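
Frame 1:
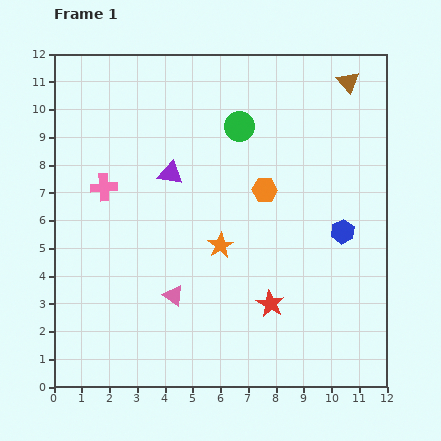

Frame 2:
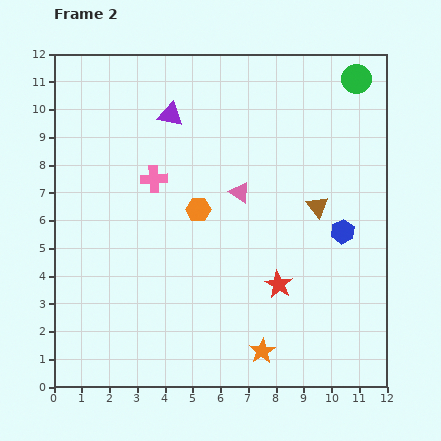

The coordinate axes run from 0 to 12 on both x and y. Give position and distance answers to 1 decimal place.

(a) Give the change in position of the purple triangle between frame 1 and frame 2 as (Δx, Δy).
(0.0, 2.1)

The purple triangle was at (4.2, 7.7) in frame 1 and (4.2, 9.8) in frame 2.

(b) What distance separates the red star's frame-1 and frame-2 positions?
0.8

The red star moved from (7.8, 3.0) to (8.1, 3.7), a distance of √(0.3² + 0.7²) ≈ 0.8.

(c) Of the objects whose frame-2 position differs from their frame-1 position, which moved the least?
the red star

(moved 0.8)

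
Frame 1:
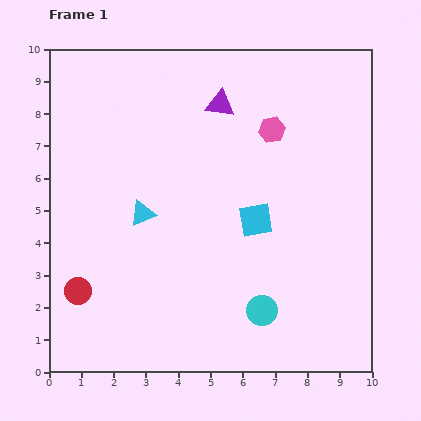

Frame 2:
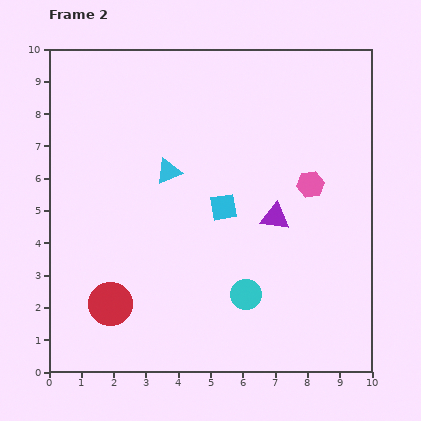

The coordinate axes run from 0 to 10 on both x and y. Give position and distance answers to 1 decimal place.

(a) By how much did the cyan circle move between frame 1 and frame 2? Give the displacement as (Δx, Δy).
(-0.5, 0.5)

The cyan circle was at (6.6, 1.9) in frame 1 and (6.1, 2.4) in frame 2.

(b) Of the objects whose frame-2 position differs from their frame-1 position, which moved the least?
the cyan circle

(moved 0.7)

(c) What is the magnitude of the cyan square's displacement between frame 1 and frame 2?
1.1

The cyan square moved from (6.4, 4.7) to (5.4, 5.1), a distance of √(1.0² + 0.4²) ≈ 1.1.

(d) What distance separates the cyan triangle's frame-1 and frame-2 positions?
1.5

The cyan triangle moved from (2.9, 4.9) to (3.7, 6.2), a distance of √(0.8² + 1.3²) ≈ 1.5.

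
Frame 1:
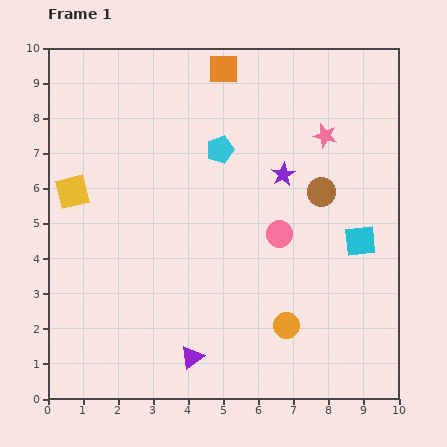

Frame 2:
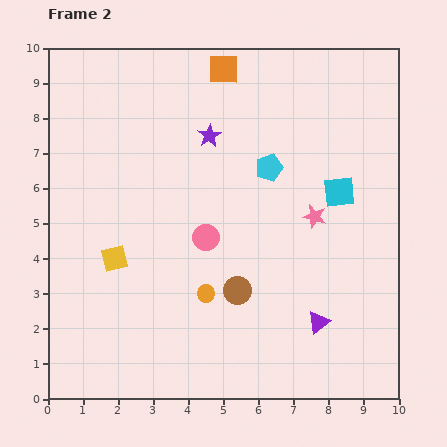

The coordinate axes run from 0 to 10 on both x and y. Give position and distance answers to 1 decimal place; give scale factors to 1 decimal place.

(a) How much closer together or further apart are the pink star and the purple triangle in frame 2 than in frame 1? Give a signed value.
-4.4

Distance in frame 1: 7.4. Distance in frame 2: 3.0.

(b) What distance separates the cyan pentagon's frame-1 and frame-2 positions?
1.5

The cyan pentagon moved from (4.9, 7.1) to (6.3, 6.6), a distance of √(1.4² + 0.5²) ≈ 1.5.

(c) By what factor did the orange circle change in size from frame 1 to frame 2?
0.7×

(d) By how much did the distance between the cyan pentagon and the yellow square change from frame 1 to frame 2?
+0.7

Distance in frame 1: 4.4. Distance in frame 2: 5.1.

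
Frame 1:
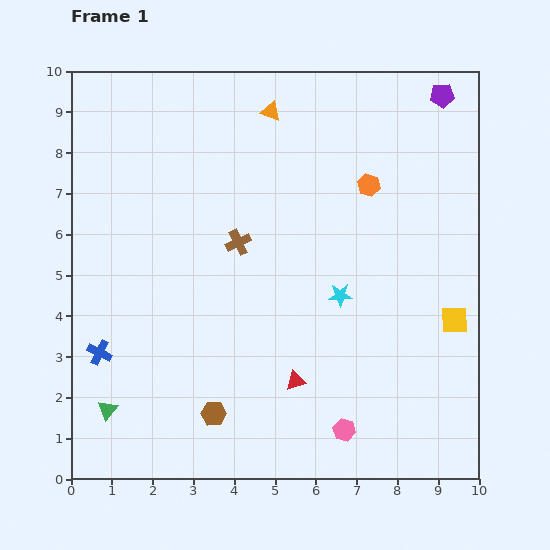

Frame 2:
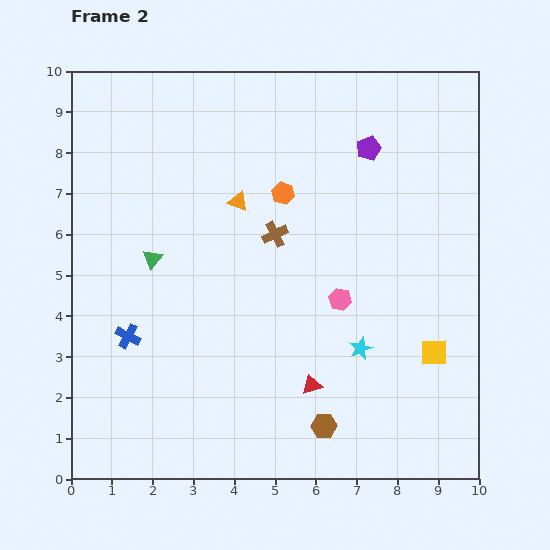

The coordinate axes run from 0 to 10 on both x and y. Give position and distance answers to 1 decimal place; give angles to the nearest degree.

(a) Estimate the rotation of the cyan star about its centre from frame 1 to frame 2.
20° counter-clockwise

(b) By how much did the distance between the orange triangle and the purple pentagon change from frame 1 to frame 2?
-0.7

Distance in frame 1: 4.2. Distance in frame 2: 3.5.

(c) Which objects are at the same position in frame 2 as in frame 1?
none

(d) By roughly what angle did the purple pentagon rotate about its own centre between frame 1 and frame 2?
17° counter-clockwise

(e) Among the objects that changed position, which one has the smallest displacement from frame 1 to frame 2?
the red triangle

(moved 0.4)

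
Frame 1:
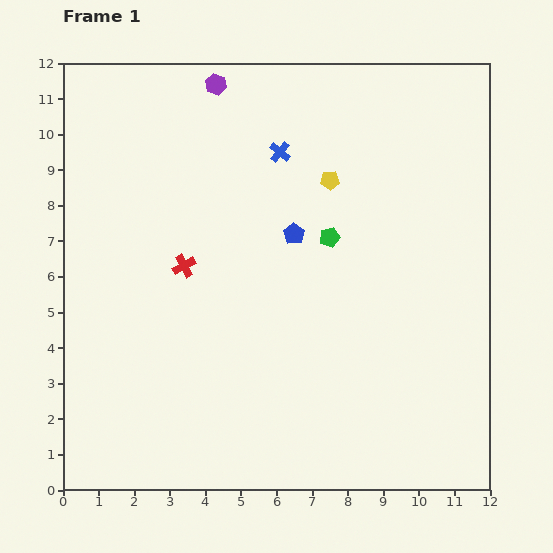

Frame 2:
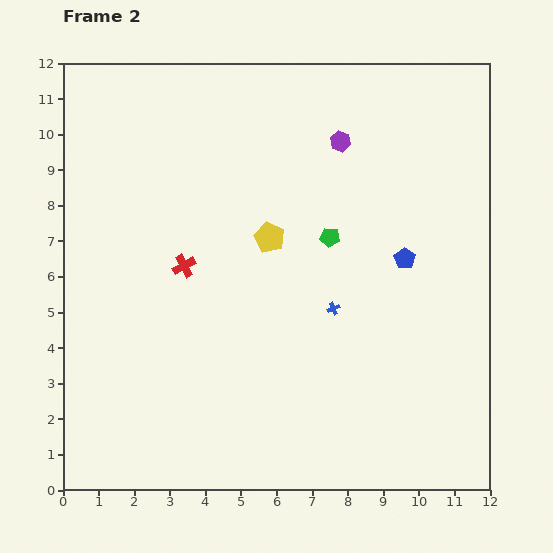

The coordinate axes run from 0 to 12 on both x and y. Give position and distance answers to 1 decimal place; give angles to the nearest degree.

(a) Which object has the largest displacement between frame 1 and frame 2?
the blue cross

(moved 4.6; next 3.8)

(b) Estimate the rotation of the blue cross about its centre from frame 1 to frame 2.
27° clockwise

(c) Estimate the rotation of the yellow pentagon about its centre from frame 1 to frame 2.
28° clockwise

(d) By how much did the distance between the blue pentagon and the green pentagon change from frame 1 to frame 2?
+1.2

Distance in frame 1: 1.0. Distance in frame 2: 2.2.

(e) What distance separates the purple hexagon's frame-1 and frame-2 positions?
3.8

The purple hexagon moved from (4.3, 11.4) to (7.8, 9.8), a distance of √(3.5² + 1.6²) ≈ 3.8.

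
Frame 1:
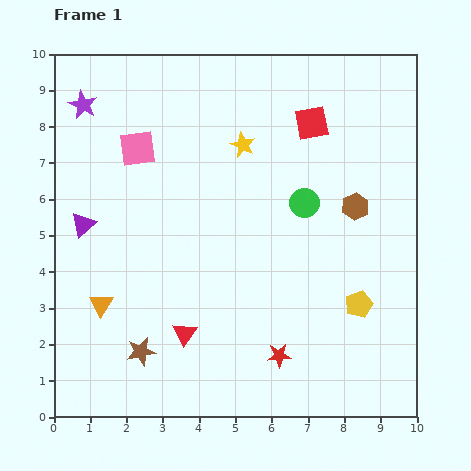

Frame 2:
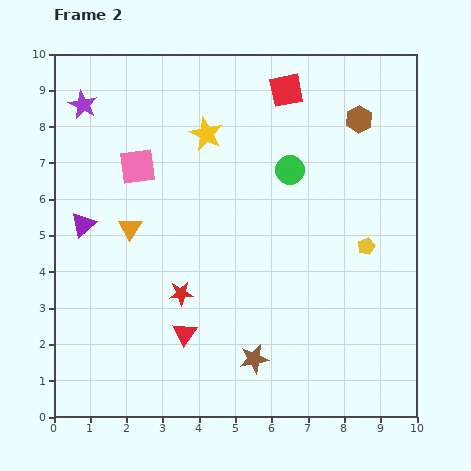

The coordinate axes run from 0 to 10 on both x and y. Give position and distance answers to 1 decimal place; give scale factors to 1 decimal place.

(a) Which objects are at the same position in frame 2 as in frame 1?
the red triangle, the purple star, the purple triangle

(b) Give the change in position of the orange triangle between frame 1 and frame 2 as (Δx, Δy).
(0.8, 2.1)

The orange triangle was at (1.3, 3.1) in frame 1 and (2.1, 5.2) in frame 2.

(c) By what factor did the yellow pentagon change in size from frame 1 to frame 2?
0.6×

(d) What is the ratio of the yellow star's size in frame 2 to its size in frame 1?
1.3×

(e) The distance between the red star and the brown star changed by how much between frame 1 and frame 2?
-1.1

Distance in frame 1: 3.8. Distance in frame 2: 2.7.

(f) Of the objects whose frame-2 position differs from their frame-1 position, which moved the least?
the pink square

(moved 0.5)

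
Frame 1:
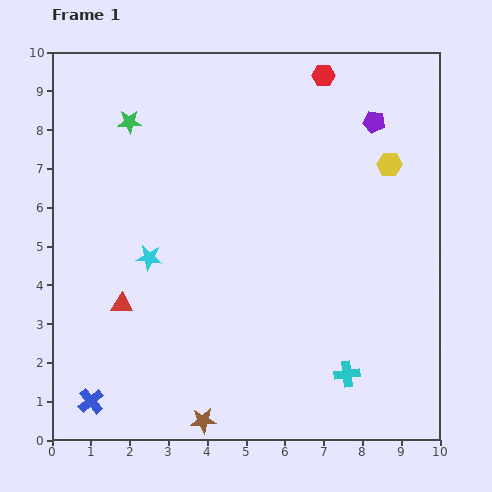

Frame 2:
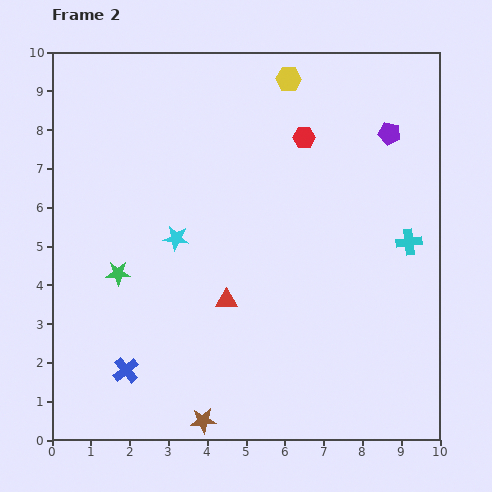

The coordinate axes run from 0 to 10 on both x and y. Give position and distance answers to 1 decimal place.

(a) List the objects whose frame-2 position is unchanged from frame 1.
the brown star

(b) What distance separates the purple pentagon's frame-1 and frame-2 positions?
0.5

The purple pentagon moved from (8.3, 8.2) to (8.7, 7.9), a distance of √(0.4² + 0.3²) ≈ 0.5.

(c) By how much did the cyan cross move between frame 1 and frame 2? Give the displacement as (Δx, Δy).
(1.6, 3.4)

The cyan cross was at (7.6, 1.7) in frame 1 and (9.2, 5.1) in frame 2.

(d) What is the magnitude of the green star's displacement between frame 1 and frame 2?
3.9

The green star moved from (2.0, 8.2) to (1.7, 4.3), a distance of √(0.3² + 3.9²) ≈ 3.9.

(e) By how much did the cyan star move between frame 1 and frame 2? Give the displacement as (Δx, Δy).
(0.7, 0.5)

The cyan star was at (2.5, 4.7) in frame 1 and (3.2, 5.2) in frame 2.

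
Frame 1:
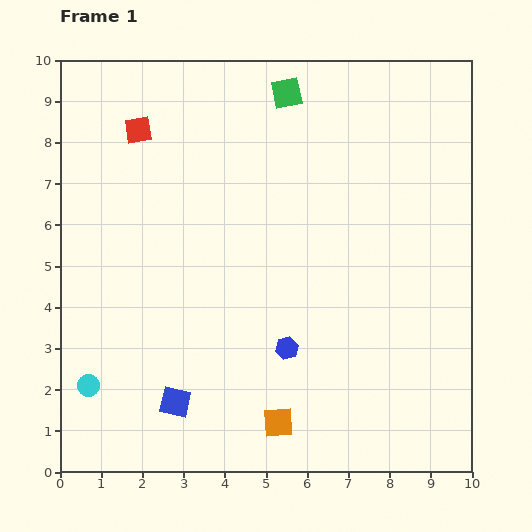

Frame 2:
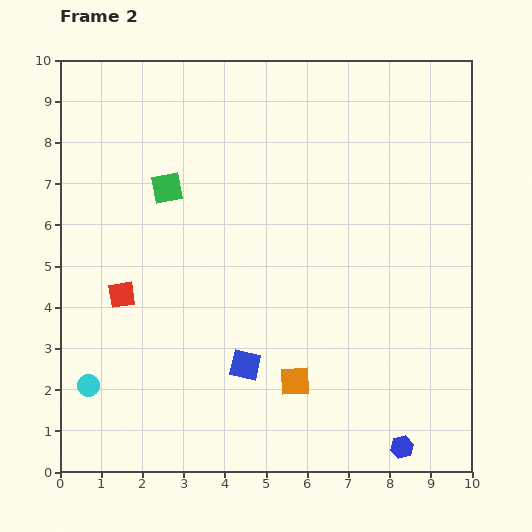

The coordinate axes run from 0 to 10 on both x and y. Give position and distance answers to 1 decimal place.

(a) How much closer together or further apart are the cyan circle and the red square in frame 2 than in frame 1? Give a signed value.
-4.0

Distance in frame 1: 6.3. Distance in frame 2: 2.3.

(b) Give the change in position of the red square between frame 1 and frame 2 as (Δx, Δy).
(-0.4, -4.0)

The red square was at (1.9, 8.3) in frame 1 and (1.5, 4.3) in frame 2.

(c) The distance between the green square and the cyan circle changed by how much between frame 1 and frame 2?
-3.4

Distance in frame 1: 8.6. Distance in frame 2: 5.2.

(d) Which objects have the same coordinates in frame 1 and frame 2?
the cyan circle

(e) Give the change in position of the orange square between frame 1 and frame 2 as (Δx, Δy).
(0.4, 1.0)

The orange square was at (5.3, 1.2) in frame 1 and (5.7, 2.2) in frame 2.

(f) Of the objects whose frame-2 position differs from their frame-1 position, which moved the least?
the orange square

(moved 1.1)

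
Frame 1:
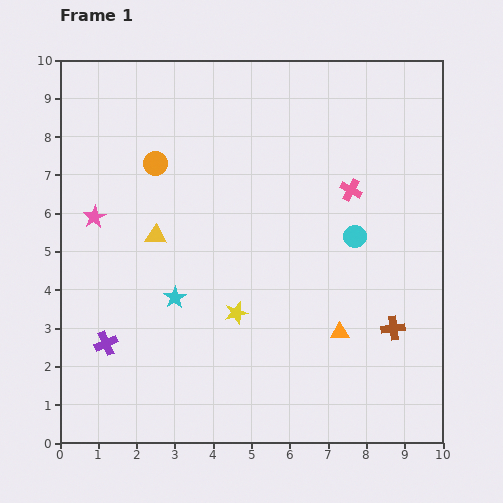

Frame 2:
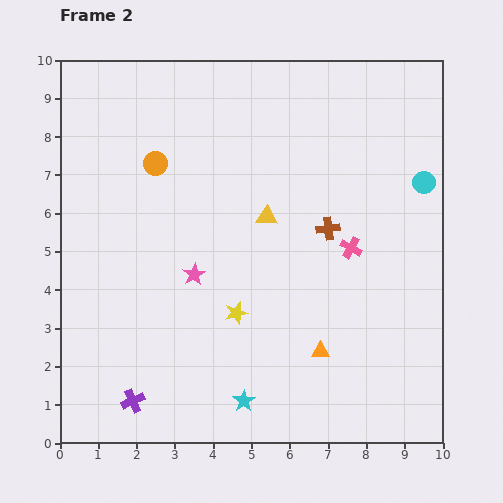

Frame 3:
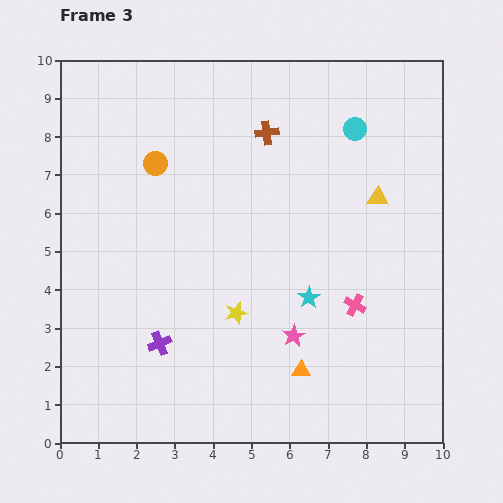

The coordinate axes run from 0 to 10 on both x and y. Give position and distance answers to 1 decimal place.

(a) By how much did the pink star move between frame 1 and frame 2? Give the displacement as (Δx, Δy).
(2.6, -1.5)

The pink star was at (0.9, 5.9) in frame 1 and (3.5, 4.4) in frame 2.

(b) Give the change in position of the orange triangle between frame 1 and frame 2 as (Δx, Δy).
(-0.5, -0.5)

The orange triangle was at (7.3, 2.9) in frame 1 and (6.8, 2.4) in frame 2.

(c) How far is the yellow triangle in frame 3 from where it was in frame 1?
5.9

The yellow triangle moved from (2.5, 5.4) to (8.3, 6.4), a distance of √(5.8² + 1.0²) ≈ 5.9.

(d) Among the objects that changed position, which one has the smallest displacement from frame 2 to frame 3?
the orange triangle

(moved 0.7)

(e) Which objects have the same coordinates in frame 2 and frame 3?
the yellow star, the orange circle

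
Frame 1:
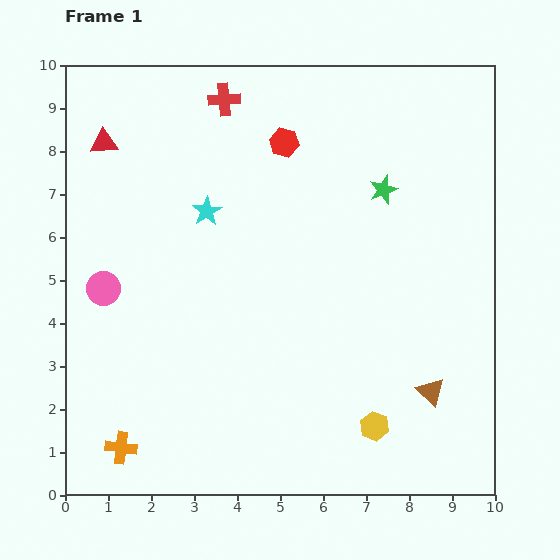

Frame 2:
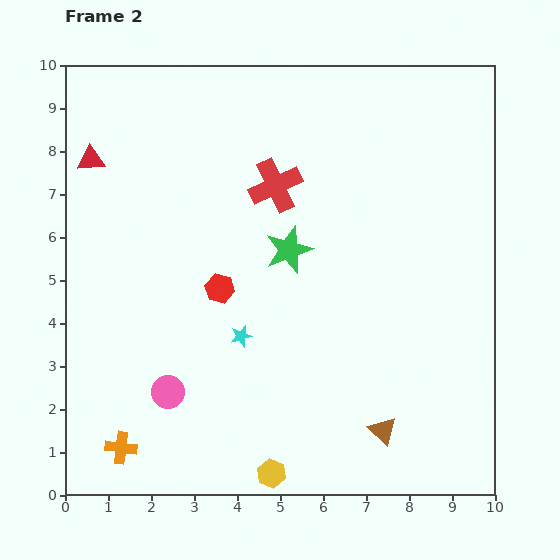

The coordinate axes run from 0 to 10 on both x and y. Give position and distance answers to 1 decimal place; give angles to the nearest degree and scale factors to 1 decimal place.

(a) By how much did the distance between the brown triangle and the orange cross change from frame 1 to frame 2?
-1.2

Distance in frame 1: 7.3. Distance in frame 2: 6.1.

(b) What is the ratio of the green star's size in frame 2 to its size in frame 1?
1.7×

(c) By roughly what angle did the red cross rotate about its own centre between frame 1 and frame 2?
21° counter-clockwise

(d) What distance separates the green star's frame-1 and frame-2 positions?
2.6

The green star moved from (7.4, 7.1) to (5.2, 5.7), a distance of √(2.2² + 1.4²) ≈ 2.6.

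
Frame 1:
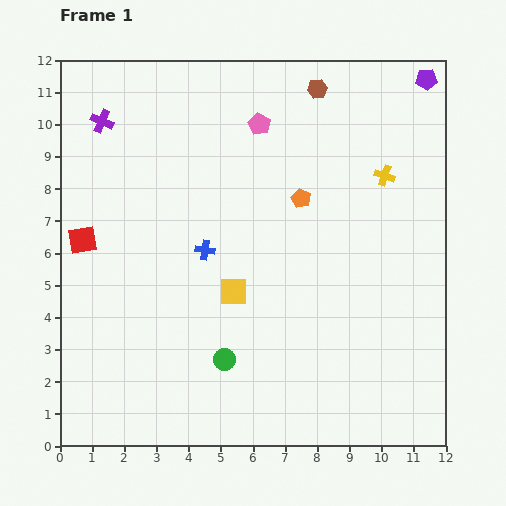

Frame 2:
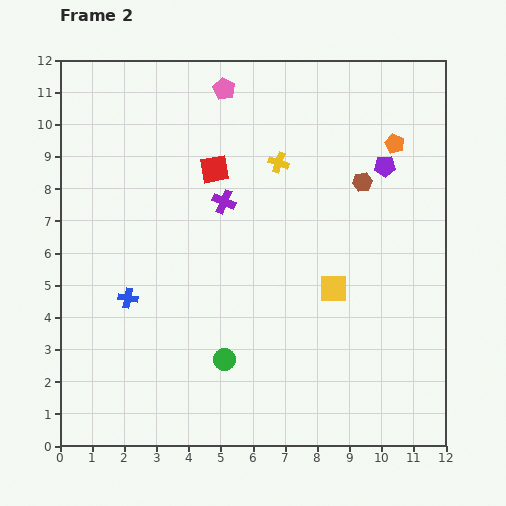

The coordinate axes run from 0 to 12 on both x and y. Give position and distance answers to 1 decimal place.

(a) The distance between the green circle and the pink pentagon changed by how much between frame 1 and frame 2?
+1.0

Distance in frame 1: 7.4. Distance in frame 2: 8.4.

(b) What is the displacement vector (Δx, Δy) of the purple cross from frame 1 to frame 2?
(3.8, -2.5)

The purple cross was at (1.3, 10.1) in frame 1 and (5.1, 7.6) in frame 2.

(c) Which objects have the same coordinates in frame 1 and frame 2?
the green circle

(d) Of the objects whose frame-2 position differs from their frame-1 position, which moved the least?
the pink pentagon

(moved 1.6)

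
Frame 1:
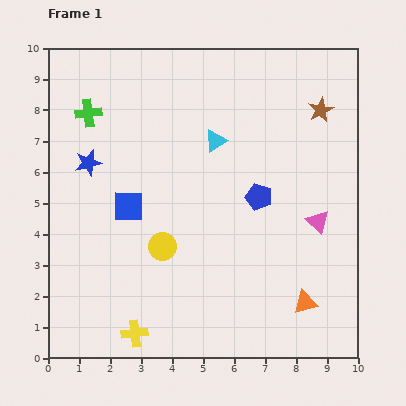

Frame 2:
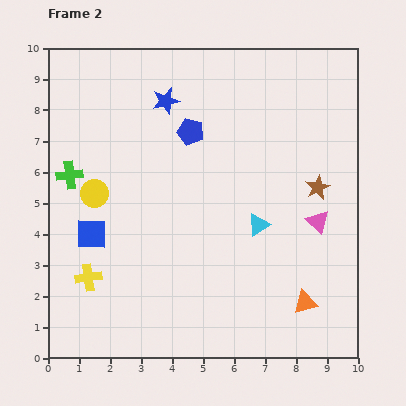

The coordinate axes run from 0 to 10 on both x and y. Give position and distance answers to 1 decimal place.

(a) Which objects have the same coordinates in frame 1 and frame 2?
the pink triangle, the orange triangle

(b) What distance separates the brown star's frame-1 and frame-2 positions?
2.5

The brown star moved from (8.8, 8.0) to (8.7, 5.5), a distance of √(0.1² + 2.5²) ≈ 2.5.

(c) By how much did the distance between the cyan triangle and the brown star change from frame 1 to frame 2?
-1.3

Distance in frame 1: 3.5. Distance in frame 2: 2.2.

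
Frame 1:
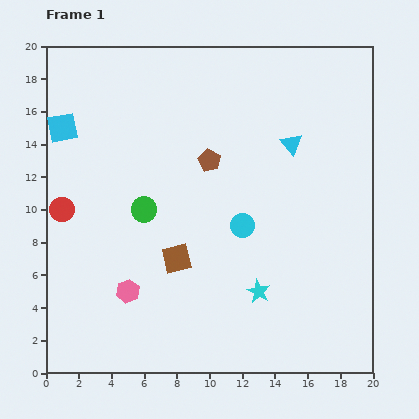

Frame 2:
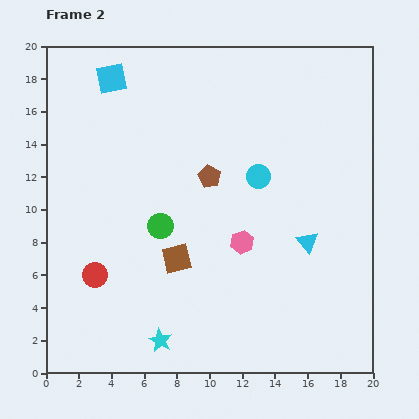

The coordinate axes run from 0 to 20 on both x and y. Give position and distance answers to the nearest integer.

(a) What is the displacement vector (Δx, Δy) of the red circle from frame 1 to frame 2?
(2, -4)

The red circle was at (1, 10) in frame 1 and (3, 6) in frame 2.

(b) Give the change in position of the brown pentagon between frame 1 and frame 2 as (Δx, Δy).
(0, -1)

The brown pentagon was at (10, 13) in frame 1 and (10, 12) in frame 2.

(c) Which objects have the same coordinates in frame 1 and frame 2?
the brown square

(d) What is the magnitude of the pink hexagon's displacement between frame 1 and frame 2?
8

The pink hexagon moved from (5, 5) to (12, 8), a distance of √(7² + 3²) ≈ 8.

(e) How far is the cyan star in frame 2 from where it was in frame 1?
7

The cyan star moved from (13, 5) to (7, 2), a distance of √(6² + 3²) ≈ 7.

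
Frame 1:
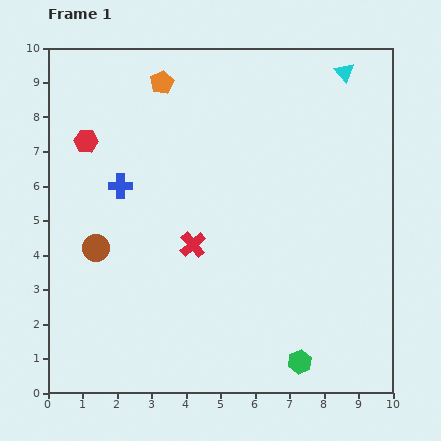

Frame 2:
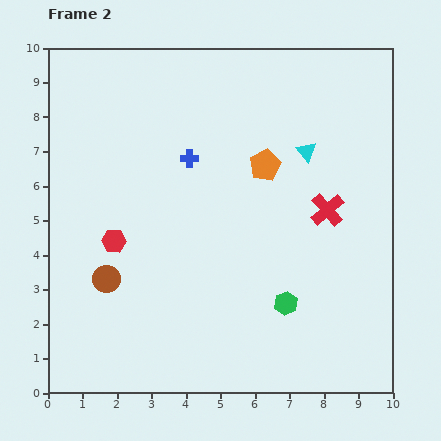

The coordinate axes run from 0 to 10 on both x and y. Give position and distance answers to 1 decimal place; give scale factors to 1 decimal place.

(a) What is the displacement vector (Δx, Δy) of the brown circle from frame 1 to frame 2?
(0.3, -0.9)

The brown circle was at (1.4, 4.2) in frame 1 and (1.7, 3.3) in frame 2.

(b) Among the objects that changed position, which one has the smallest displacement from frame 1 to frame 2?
the brown circle

(moved 0.9)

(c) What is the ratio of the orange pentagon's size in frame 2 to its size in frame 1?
1.3×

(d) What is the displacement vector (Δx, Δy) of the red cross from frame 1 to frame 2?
(3.9, 1.0)

The red cross was at (4.2, 4.3) in frame 1 and (8.1, 5.3) in frame 2.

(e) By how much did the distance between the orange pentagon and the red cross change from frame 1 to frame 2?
-2.6

Distance in frame 1: 4.8. Distance in frame 2: 2.2.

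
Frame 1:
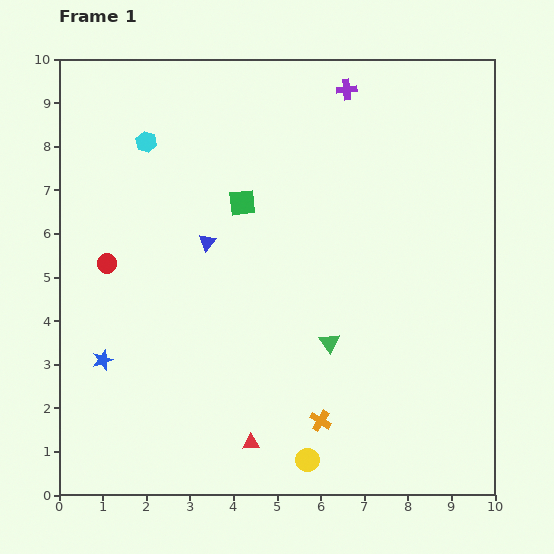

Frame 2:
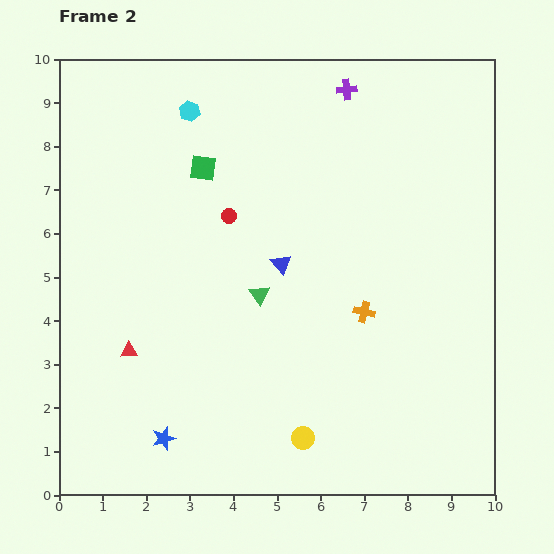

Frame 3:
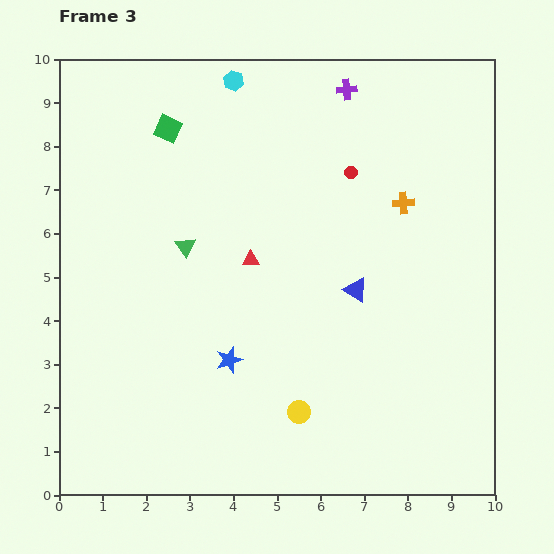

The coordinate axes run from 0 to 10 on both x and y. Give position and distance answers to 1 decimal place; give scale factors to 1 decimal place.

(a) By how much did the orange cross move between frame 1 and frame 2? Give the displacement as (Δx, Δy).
(1.0, 2.5)

The orange cross was at (6.0, 1.7) in frame 1 and (7.0, 4.2) in frame 2.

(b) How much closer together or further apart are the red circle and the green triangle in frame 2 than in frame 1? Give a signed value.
-3.5

Distance in frame 1: 5.4. Distance in frame 2: 1.9.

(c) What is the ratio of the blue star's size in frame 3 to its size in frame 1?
1.3×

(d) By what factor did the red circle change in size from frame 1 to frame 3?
0.6×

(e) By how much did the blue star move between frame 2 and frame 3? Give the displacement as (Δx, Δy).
(1.5, 1.8)

The blue star was at (2.4, 1.3) in frame 2 and (3.9, 3.1) in frame 3.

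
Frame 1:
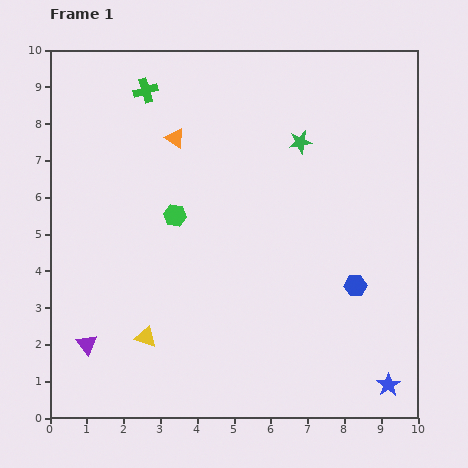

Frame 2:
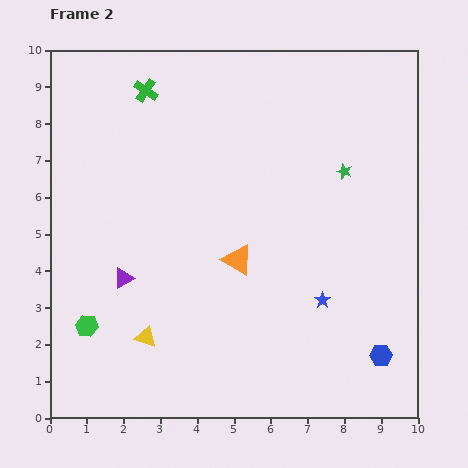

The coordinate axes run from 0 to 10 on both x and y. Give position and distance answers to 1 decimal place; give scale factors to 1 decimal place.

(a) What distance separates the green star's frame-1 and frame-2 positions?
1.4

The green star moved from (6.8, 7.5) to (8.0, 6.7), a distance of √(1.2² + 0.8²) ≈ 1.4.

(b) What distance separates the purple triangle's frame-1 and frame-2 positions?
2.1

The purple triangle moved from (1.0, 2.0) to (2.0, 3.8), a distance of √(1.0² + 1.8²) ≈ 2.1.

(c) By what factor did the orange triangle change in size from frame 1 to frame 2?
1.5×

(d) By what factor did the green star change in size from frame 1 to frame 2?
0.7×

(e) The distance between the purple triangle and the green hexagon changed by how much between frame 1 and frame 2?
-2.6

Distance in frame 1: 4.2. Distance in frame 2: 1.6.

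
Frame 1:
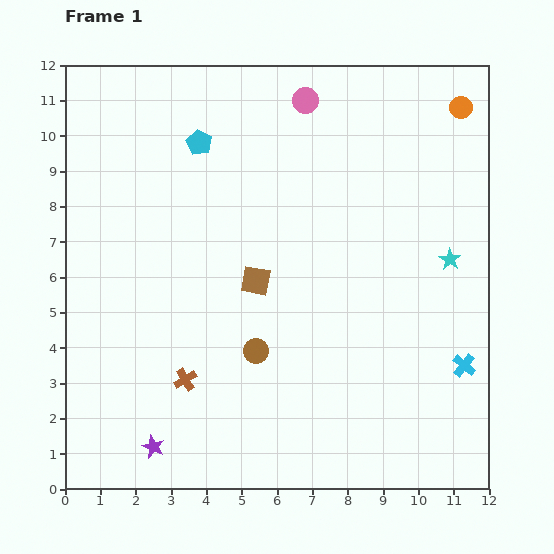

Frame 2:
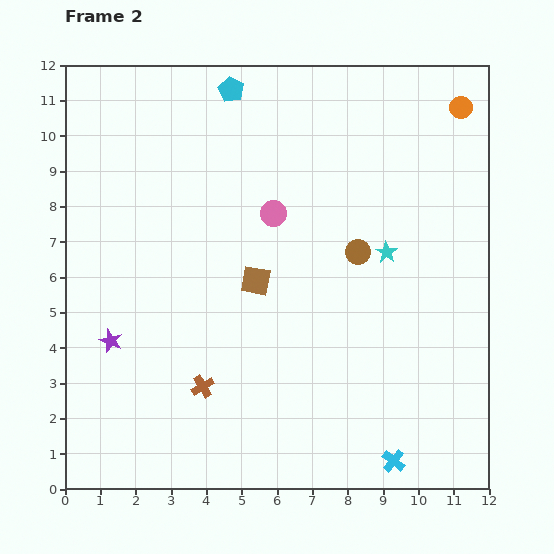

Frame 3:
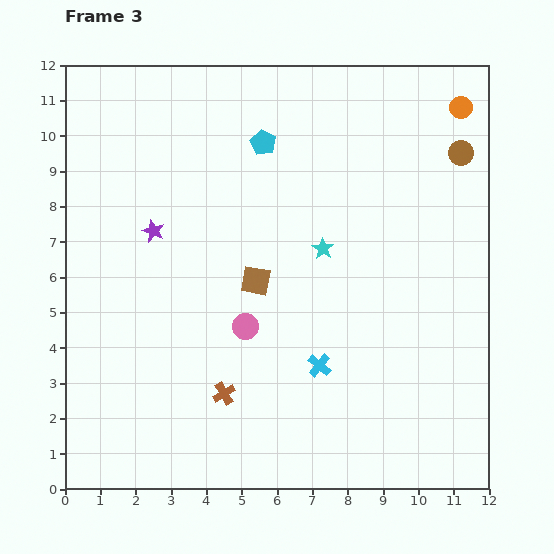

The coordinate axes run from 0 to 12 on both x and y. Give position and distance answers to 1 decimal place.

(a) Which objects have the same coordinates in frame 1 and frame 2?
the brown square, the orange circle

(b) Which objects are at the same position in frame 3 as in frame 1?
the brown square, the orange circle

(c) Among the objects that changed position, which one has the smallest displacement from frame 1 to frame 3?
the brown cross

(moved 1.2)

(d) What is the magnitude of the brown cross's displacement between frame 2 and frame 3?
0.6

The brown cross moved from (3.9, 2.9) to (4.5, 2.7), a distance of √(0.6² + 0.2²) ≈ 0.6.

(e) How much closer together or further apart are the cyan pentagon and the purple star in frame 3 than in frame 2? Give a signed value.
-3.9

Distance in frame 2: 7.9. Distance in frame 3: 4.0.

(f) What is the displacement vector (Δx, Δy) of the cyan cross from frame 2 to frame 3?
(-2.1, 2.7)

The cyan cross was at (9.3, 0.8) in frame 2 and (7.2, 3.5) in frame 3.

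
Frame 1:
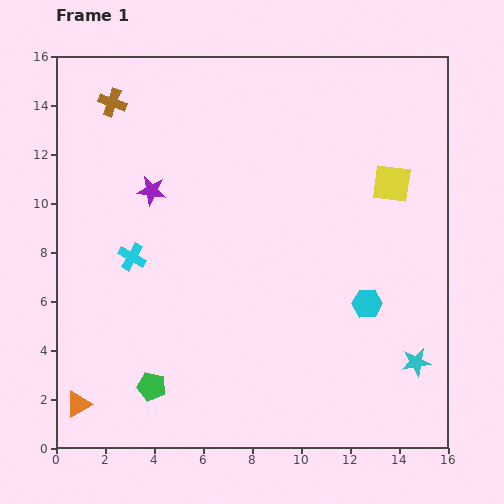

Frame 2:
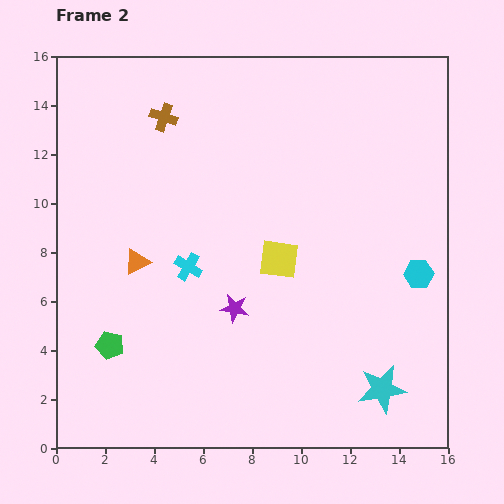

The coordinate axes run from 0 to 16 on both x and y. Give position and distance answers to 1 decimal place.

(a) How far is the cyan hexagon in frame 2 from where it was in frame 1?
2.4

The cyan hexagon moved from (12.7, 5.9) to (14.8, 7.1), a distance of √(2.1² + 1.2²) ≈ 2.4.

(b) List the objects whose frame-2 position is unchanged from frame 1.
none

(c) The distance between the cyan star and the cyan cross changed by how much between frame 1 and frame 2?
-3.1

Distance in frame 1: 12.4. Distance in frame 2: 9.3.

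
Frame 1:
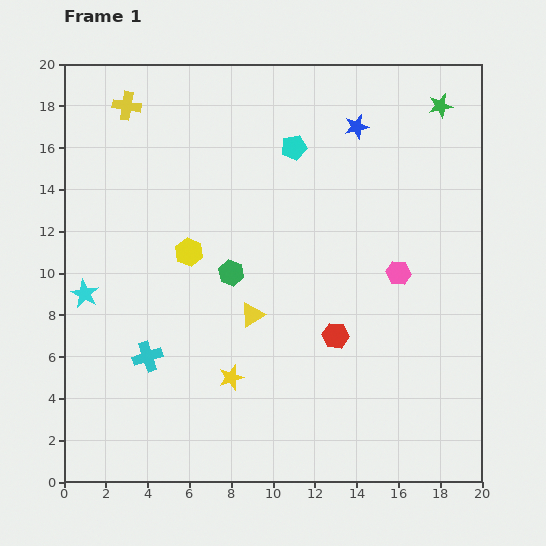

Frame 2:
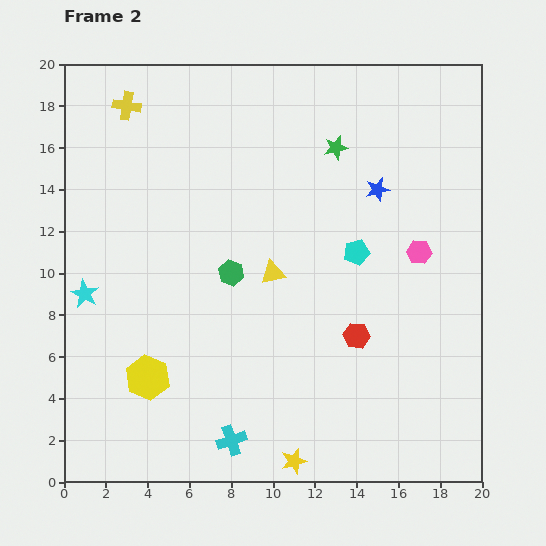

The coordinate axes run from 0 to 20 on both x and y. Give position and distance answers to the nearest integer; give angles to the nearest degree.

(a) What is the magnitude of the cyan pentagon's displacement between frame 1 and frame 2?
6

The cyan pentagon moved from (11, 16) to (14, 11), a distance of √(3² + 5²) ≈ 6.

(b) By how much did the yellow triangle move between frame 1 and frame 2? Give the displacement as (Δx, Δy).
(1, 2)

The yellow triangle was at (9, 8) in frame 1 and (10, 10) in frame 2.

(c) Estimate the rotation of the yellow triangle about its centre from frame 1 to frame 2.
20° clockwise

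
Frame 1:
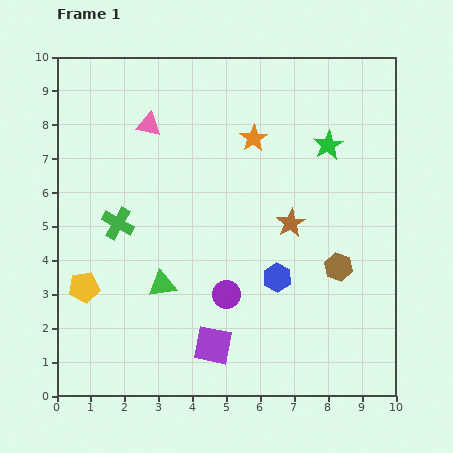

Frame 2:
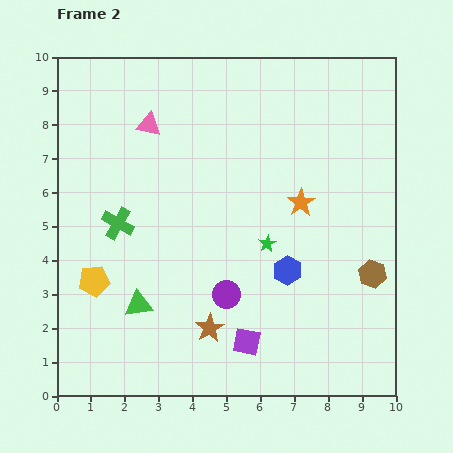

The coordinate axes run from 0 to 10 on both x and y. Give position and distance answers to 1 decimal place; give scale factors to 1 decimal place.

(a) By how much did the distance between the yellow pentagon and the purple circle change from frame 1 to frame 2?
-0.3

Distance in frame 1: 4.2. Distance in frame 2: 3.9.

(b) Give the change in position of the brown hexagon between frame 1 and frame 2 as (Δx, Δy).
(1.0, -0.2)

The brown hexagon was at (8.3, 3.8) in frame 1 and (9.3, 3.6) in frame 2.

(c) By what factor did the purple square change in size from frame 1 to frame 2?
0.7×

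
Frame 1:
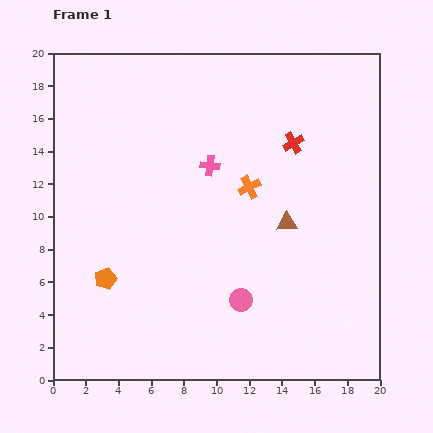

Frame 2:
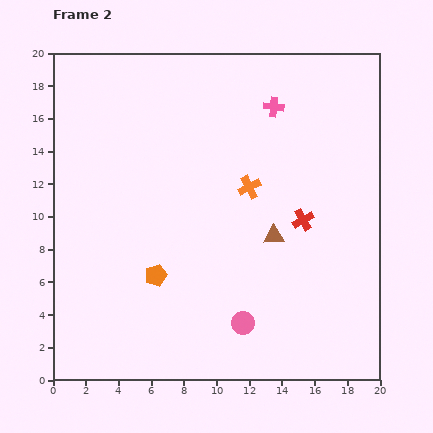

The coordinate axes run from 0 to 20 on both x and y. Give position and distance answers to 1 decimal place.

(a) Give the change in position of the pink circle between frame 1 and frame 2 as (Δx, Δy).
(0.1, -1.4)

The pink circle was at (11.5, 4.9) in frame 1 and (11.6, 3.5) in frame 2.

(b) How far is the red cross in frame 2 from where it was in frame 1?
4.7

The red cross moved from (14.7, 14.5) to (15.3, 9.8), a distance of √(0.6² + 4.7²) ≈ 4.7.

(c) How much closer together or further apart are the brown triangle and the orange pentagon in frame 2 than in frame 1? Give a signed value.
-4.0

Distance in frame 1: 11.6. Distance in frame 2: 7.6.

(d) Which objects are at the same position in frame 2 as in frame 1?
the orange cross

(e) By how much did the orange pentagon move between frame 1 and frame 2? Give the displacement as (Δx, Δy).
(3.1, 0.2)

The orange pentagon was at (3.2, 6.2) in frame 1 and (6.3, 6.4) in frame 2.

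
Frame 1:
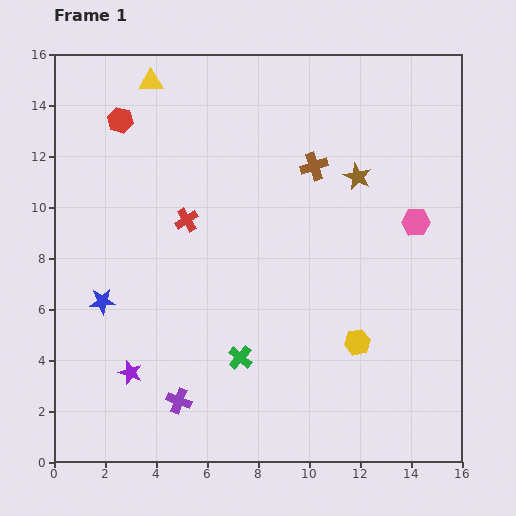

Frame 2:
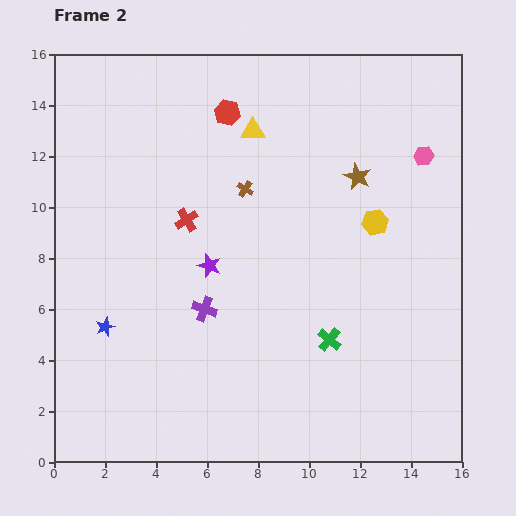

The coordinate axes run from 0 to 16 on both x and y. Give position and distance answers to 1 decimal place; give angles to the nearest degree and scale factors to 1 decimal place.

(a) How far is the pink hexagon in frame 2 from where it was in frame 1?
2.6

The pink hexagon moved from (14.2, 9.4) to (14.5, 12.0), a distance of √(0.3² + 2.6²) ≈ 2.6.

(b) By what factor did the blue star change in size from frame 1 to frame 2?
0.7×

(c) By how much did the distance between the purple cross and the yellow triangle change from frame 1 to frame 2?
-5.2

Distance in frame 1: 12.5. Distance in frame 2: 7.3.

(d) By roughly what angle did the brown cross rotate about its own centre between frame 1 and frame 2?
39° counter-clockwise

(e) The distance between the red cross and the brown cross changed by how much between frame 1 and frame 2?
-2.8

Distance in frame 1: 5.4. Distance in frame 2: 2.6.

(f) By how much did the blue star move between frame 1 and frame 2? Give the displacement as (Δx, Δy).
(0.1, -1.0)

The blue star was at (1.9, 6.3) in frame 1 and (2.0, 5.3) in frame 2.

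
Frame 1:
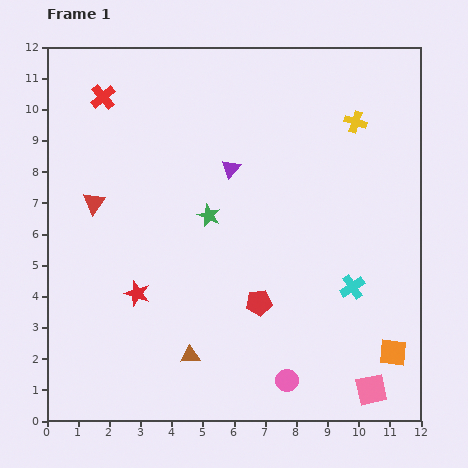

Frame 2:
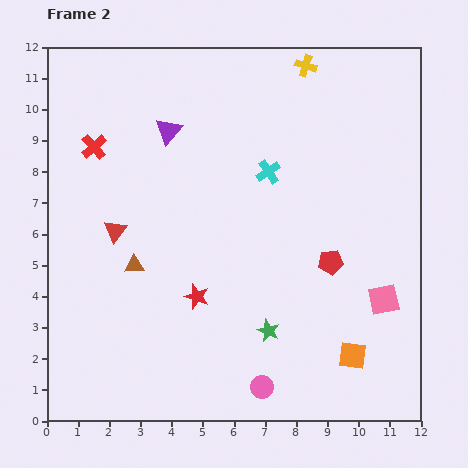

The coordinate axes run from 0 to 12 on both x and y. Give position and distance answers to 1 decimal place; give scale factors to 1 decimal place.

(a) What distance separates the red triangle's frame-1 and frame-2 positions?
1.1

The red triangle moved from (1.5, 7.0) to (2.2, 6.1), a distance of √(0.7² + 0.9²) ≈ 1.1.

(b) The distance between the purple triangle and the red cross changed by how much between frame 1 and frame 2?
-2.2

Distance in frame 1: 4.7. Distance in frame 2: 2.5.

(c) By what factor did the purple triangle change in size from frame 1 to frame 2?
1.4×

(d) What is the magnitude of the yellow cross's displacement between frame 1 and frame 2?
2.4

The yellow cross moved from (9.9, 9.6) to (8.3, 11.4), a distance of √(1.6² + 1.8²) ≈ 2.4.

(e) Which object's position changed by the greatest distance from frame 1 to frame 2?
the cyan cross

(moved 4.6; next 4.2)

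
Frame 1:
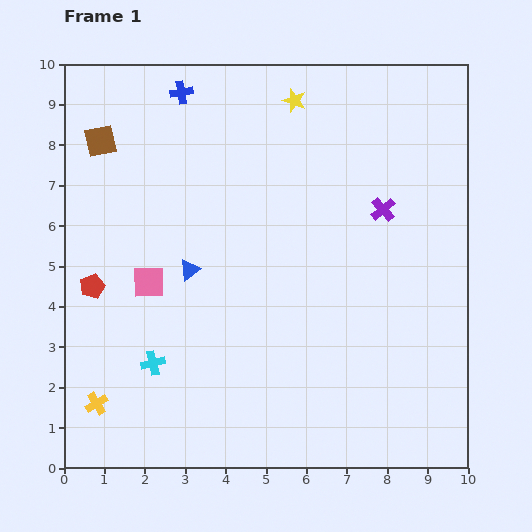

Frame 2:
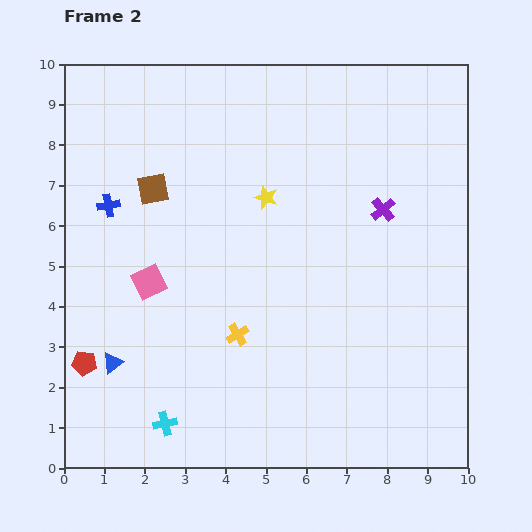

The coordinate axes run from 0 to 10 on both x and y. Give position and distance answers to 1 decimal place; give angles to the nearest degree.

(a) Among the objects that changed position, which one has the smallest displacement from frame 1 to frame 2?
the cyan cross

(moved 1.5)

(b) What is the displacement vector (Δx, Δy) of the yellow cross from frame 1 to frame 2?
(3.5, 1.7)

The yellow cross was at (0.8, 1.6) in frame 1 and (4.3, 3.3) in frame 2.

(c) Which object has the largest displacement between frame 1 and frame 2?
the yellow cross

(moved 3.9; next 3.3)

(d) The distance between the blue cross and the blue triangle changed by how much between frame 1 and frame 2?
-0.5

Distance in frame 1: 4.4. Distance in frame 2: 3.9.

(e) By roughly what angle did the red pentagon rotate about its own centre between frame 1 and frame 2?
28° clockwise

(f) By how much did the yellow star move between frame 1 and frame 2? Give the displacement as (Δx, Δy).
(-0.7, -2.4)

The yellow star was at (5.7, 9.1) in frame 1 and (5.0, 6.7) in frame 2.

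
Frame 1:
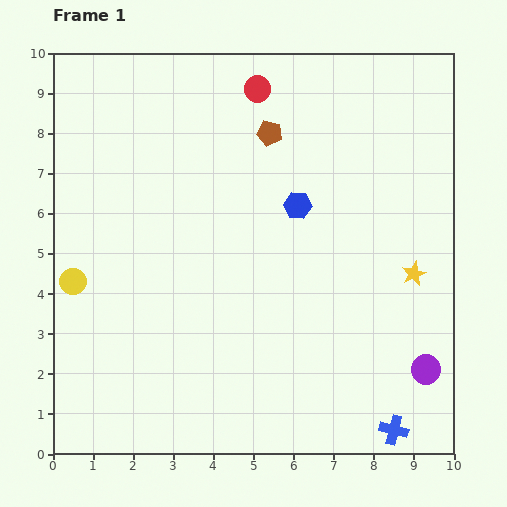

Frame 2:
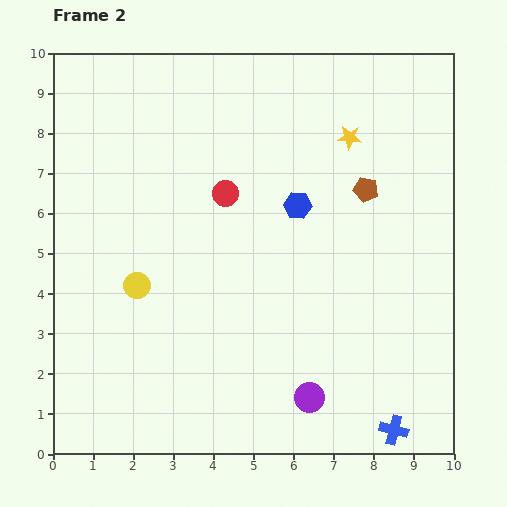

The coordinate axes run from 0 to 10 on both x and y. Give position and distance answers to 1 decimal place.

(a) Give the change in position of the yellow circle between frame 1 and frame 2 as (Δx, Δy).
(1.6, -0.1)

The yellow circle was at (0.5, 4.3) in frame 1 and (2.1, 4.2) in frame 2.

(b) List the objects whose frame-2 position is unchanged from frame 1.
the blue cross, the blue hexagon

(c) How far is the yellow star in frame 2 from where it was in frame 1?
3.8

The yellow star moved from (9.0, 4.5) to (7.4, 7.9), a distance of √(1.6² + 3.4²) ≈ 3.8.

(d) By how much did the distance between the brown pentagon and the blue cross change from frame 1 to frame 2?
-2.0

Distance in frame 1: 8.0. Distance in frame 2: 6.0.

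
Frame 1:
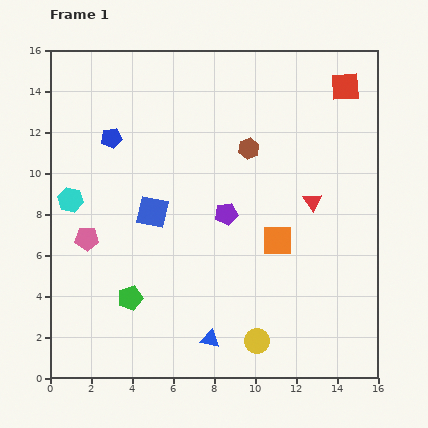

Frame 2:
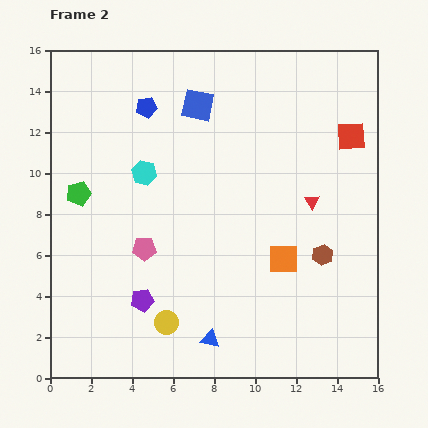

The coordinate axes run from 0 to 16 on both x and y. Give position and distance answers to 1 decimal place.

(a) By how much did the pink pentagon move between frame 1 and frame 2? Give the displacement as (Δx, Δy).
(2.8, -0.5)

The pink pentagon was at (1.8, 6.8) in frame 1 and (4.6, 6.3) in frame 2.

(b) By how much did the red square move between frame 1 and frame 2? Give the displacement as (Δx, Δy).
(0.3, -2.4)

The red square was at (14.4, 14.2) in frame 1 and (14.7, 11.8) in frame 2.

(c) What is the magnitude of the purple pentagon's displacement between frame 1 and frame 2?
5.9

The purple pentagon moved from (8.6, 8.0) to (4.5, 3.8), a distance of √(4.1² + 4.2²) ≈ 5.9.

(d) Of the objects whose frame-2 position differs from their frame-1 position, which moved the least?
the orange square

(moved 0.9)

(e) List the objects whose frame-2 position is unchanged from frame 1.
the blue triangle, the red triangle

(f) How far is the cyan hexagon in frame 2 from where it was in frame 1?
3.8

The cyan hexagon moved from (1.0, 8.7) to (4.6, 10.0), a distance of √(3.6² + 1.3²) ≈ 3.8.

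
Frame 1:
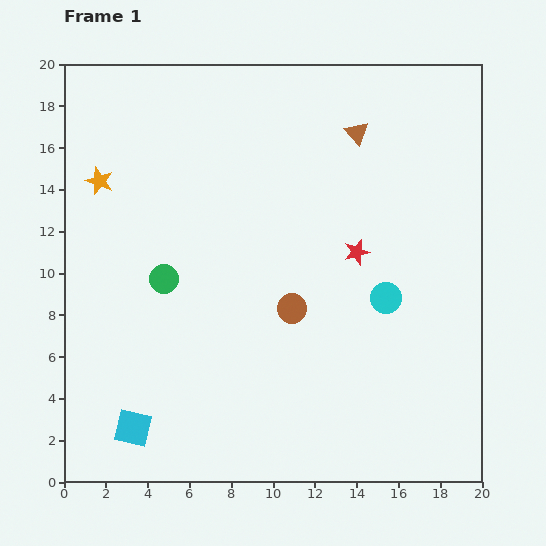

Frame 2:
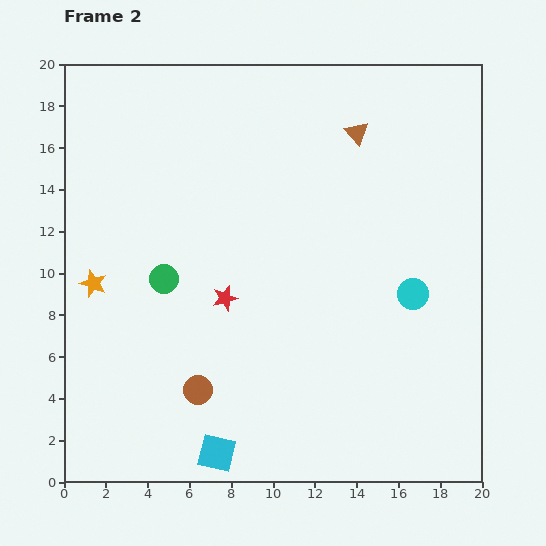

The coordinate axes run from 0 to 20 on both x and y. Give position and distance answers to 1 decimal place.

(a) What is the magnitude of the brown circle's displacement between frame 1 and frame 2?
6.0

The brown circle moved from (10.9, 8.3) to (6.4, 4.4), a distance of √(4.5² + 3.9²) ≈ 6.0.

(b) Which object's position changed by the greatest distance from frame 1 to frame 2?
the red star

(moved 6.7; next 6.0)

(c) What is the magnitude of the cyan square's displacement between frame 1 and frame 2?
4.2

The cyan square moved from (3.3, 2.6) to (7.3, 1.4), a distance of √(4.0² + 1.2²) ≈ 4.2.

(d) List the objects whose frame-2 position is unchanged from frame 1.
the green circle, the brown triangle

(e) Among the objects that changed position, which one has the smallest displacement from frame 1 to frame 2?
the cyan circle

(moved 1.3)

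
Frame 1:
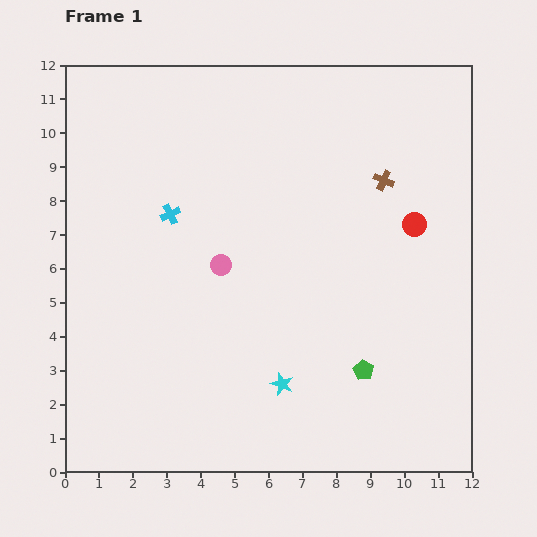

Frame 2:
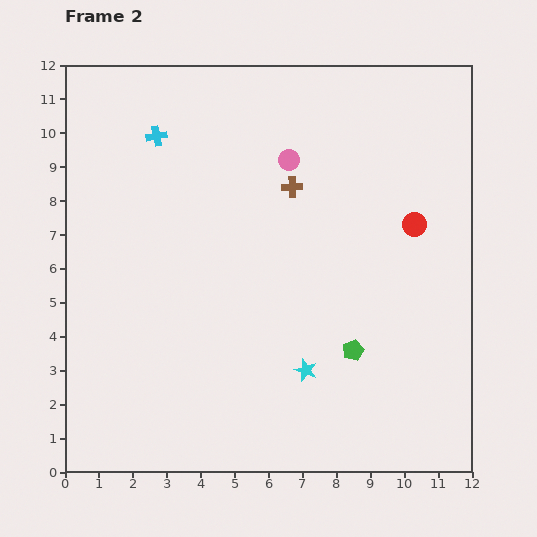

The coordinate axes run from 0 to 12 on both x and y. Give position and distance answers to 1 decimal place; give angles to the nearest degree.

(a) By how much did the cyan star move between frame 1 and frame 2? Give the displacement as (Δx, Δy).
(0.7, 0.4)

The cyan star was at (6.4, 2.6) in frame 1 and (7.1, 3.0) in frame 2.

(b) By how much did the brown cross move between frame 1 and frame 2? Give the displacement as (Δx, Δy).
(-2.7, -0.2)

The brown cross was at (9.4, 8.6) in frame 1 and (6.7, 8.4) in frame 2.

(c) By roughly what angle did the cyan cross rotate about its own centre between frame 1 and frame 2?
15° clockwise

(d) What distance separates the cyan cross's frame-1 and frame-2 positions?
2.3

The cyan cross moved from (3.1, 7.6) to (2.7, 9.9), a distance of √(0.4² + 2.3²) ≈ 2.3.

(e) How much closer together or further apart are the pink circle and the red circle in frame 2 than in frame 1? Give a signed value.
-1.6

Distance in frame 1: 5.8. Distance in frame 2: 4.2.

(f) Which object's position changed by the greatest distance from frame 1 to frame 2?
the pink circle

(moved 3.7; next 2.7)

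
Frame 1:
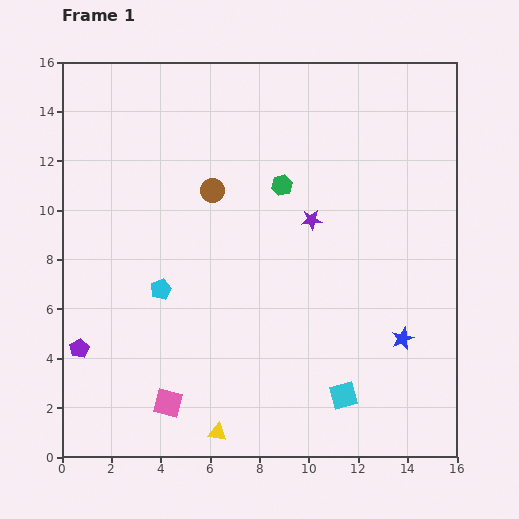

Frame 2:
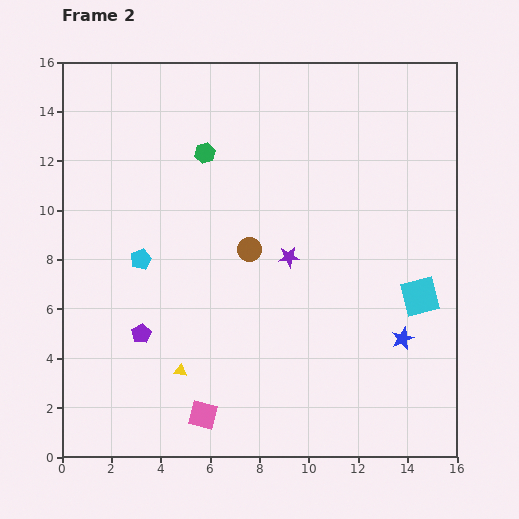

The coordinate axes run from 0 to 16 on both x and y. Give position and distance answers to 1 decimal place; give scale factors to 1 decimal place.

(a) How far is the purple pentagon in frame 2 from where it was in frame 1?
2.6

The purple pentagon moved from (0.7, 4.4) to (3.2, 5.0), a distance of √(2.5² + 0.6²) ≈ 2.6.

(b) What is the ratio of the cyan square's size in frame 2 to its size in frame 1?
1.4×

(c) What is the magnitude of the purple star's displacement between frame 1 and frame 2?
1.7

The purple star moved from (10.1, 9.6) to (9.2, 8.1), a distance of √(0.9² + 1.5²) ≈ 1.7.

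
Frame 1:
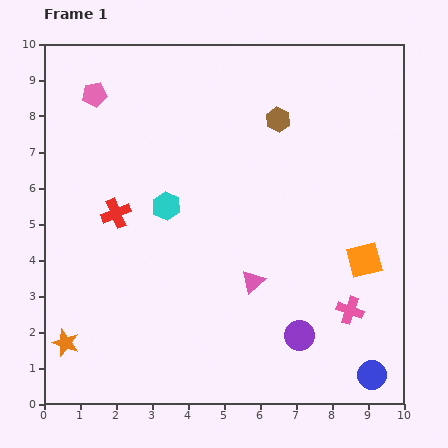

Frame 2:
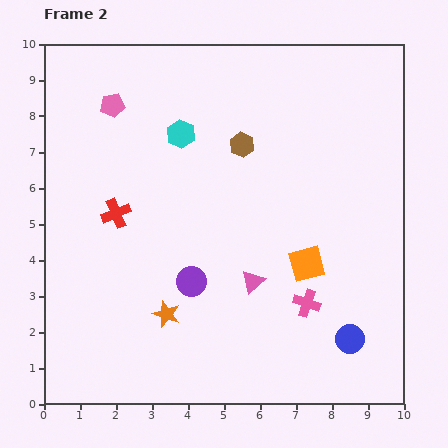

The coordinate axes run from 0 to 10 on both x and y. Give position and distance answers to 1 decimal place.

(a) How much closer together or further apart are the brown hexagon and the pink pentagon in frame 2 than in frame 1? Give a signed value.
-1.3

Distance in frame 1: 5.1. Distance in frame 2: 3.8.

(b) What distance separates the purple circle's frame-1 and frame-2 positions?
3.4

The purple circle moved from (7.1, 1.9) to (4.1, 3.4), a distance of √(3.0² + 1.5²) ≈ 3.4.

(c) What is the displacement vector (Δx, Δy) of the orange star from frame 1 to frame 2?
(2.8, 0.8)

The orange star was at (0.6, 1.7) in frame 1 and (3.4, 2.5) in frame 2.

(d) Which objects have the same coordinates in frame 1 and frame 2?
the pink triangle, the red cross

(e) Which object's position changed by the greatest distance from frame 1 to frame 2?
the purple circle

(moved 3.4; next 2.9)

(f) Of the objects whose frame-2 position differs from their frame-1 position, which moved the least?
the pink pentagon

(moved 0.6)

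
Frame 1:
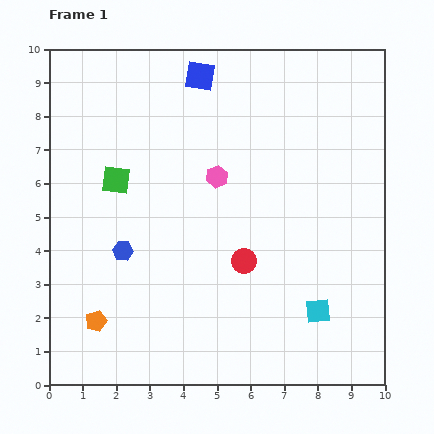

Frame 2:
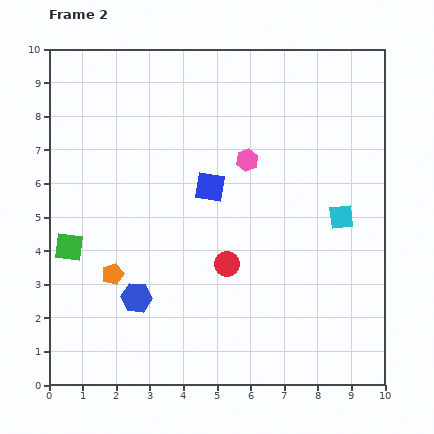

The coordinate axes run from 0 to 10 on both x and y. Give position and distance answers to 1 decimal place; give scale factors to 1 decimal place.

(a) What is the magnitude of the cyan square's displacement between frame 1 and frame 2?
2.9

The cyan square moved from (8.0, 2.2) to (8.7, 5.0), a distance of √(0.7² + 2.8²) ≈ 2.9.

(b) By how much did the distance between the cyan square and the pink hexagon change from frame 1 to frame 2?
-1.7

Distance in frame 1: 5.0. Distance in frame 2: 3.3.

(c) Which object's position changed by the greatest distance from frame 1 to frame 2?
the blue square

(moved 3.3; next 2.9)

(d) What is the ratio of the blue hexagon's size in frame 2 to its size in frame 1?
1.5×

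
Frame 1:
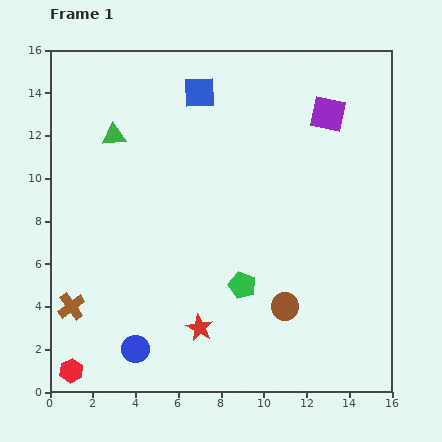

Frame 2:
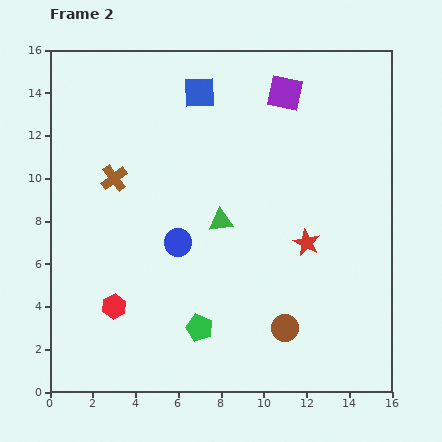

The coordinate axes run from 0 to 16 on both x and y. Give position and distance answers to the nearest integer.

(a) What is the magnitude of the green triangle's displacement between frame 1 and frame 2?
6

The green triangle moved from (3, 12) to (8, 8), a distance of √(5² + 4²) ≈ 6.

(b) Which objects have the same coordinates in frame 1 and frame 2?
the blue square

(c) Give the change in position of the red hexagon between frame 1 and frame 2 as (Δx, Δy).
(2, 3)

The red hexagon was at (1, 1) in frame 1 and (3, 4) in frame 2.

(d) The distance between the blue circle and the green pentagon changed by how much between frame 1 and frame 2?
-2

Distance in frame 1: 6. Distance in frame 2: 4.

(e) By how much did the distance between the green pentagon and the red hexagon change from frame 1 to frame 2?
-5

Distance in frame 1: 9. Distance in frame 2: 4.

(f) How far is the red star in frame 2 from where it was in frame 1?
6

The red star moved from (7, 3) to (12, 7), a distance of √(5² + 4²) ≈ 6.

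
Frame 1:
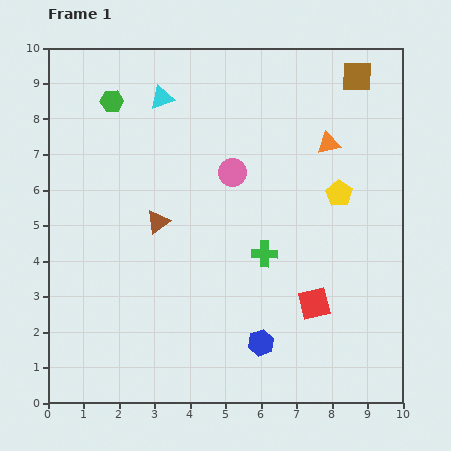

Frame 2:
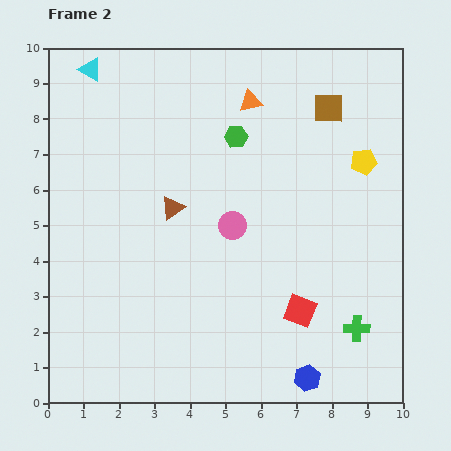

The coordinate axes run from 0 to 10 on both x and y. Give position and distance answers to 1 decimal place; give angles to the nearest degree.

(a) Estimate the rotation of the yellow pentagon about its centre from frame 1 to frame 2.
30° clockwise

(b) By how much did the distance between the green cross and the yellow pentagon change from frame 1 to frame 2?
+2.0

Distance in frame 1: 2.7. Distance in frame 2: 4.7.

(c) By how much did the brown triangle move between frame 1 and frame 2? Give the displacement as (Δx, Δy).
(0.4, 0.4)

The brown triangle was at (3.1, 5.1) in frame 1 and (3.5, 5.5) in frame 2.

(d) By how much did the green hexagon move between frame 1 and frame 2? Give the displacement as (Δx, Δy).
(3.5, -1.0)

The green hexagon was at (1.8, 8.5) in frame 1 and (5.3, 7.5) in frame 2.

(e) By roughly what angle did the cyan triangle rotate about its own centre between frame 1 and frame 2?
50° clockwise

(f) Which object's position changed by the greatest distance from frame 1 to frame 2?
the green hexagon

(moved 3.6; next 3.3)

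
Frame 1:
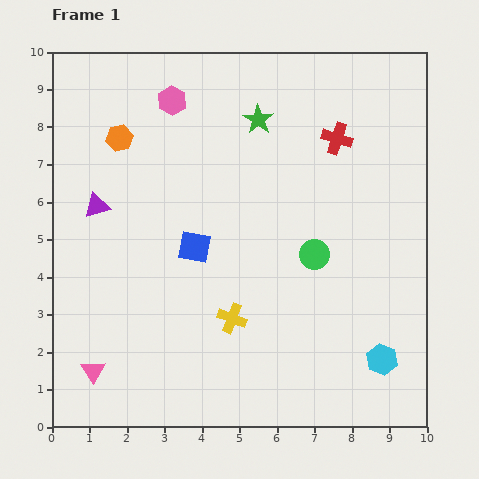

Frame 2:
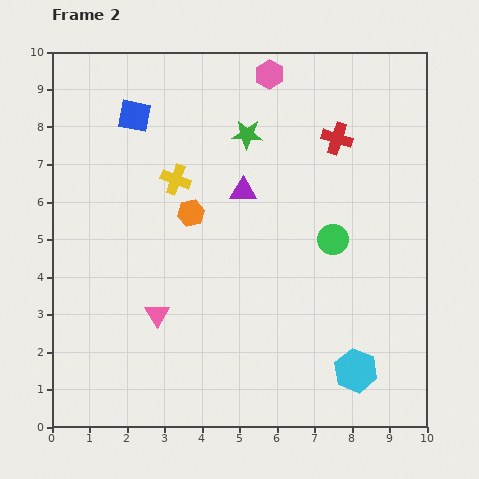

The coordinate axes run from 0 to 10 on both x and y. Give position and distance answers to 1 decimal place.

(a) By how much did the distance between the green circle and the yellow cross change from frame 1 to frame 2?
+1.7

Distance in frame 1: 2.8. Distance in frame 2: 4.5.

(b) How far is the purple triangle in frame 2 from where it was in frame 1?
3.9

The purple triangle moved from (1.2, 5.9) to (5.1, 6.3), a distance of √(3.9² + 0.4²) ≈ 3.9.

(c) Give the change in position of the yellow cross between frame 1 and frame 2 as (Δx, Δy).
(-1.5, 3.7)

The yellow cross was at (4.8, 2.9) in frame 1 and (3.3, 6.6) in frame 2.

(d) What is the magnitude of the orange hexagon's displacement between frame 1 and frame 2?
2.8

The orange hexagon moved from (1.8, 7.7) to (3.7, 5.7), a distance of √(1.9² + 2.0²) ≈ 2.8.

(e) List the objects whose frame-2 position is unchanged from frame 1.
the red cross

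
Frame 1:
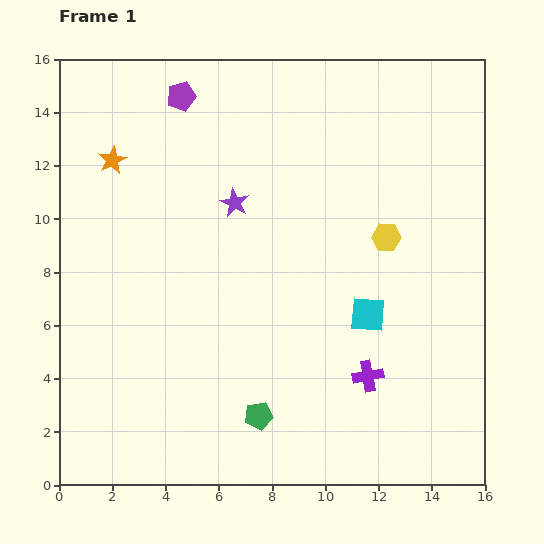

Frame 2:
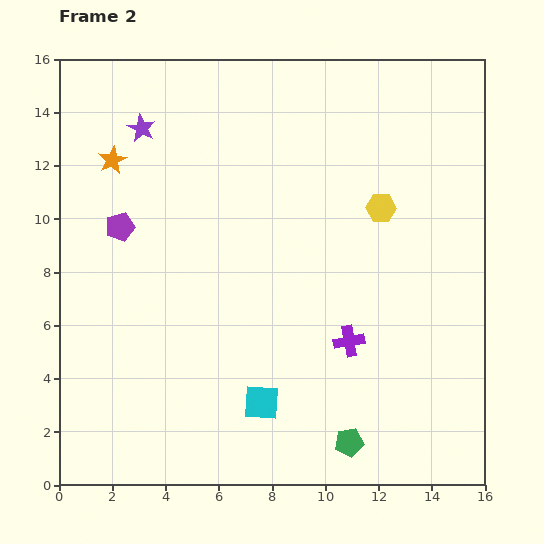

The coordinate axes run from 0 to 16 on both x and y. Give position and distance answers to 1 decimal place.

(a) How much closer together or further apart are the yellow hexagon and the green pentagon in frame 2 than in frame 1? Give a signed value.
+0.7

Distance in frame 1: 8.2. Distance in frame 2: 8.9.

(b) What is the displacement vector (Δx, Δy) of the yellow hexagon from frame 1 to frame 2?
(-0.2, 1.1)

The yellow hexagon was at (12.3, 9.3) in frame 1 and (12.1, 10.4) in frame 2.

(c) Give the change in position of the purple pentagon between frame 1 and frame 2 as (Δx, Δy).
(-2.3, -4.9)

The purple pentagon was at (4.6, 14.6) in frame 1 and (2.3, 9.7) in frame 2.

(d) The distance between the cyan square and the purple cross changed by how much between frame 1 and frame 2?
+1.7

Distance in frame 1: 2.3. Distance in frame 2: 4.0.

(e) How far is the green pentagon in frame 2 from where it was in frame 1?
3.5

The green pentagon moved from (7.5, 2.6) to (10.9, 1.6), a distance of √(3.4² + 1.0²) ≈ 3.5.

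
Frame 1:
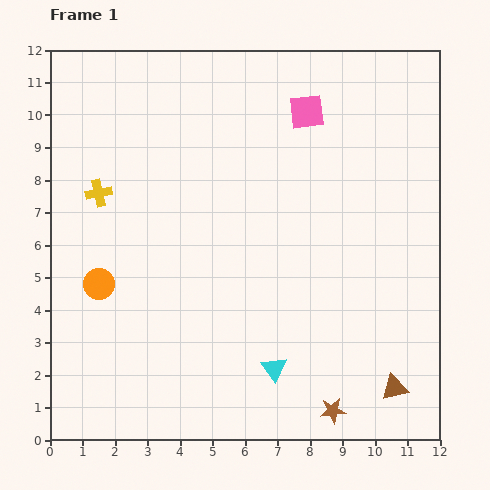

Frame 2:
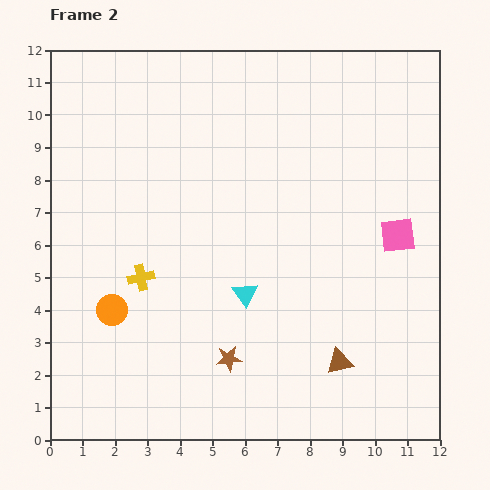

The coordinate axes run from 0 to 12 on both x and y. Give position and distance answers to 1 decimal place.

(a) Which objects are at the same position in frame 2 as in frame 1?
none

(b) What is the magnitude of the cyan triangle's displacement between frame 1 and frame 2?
2.5

The cyan triangle moved from (6.9, 2.2) to (6.0, 4.5), a distance of √(0.9² + 2.3²) ≈ 2.5.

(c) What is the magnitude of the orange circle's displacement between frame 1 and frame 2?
0.9

The orange circle moved from (1.5, 4.8) to (1.9, 4.0), a distance of √(0.4² + 0.8²) ≈ 0.9.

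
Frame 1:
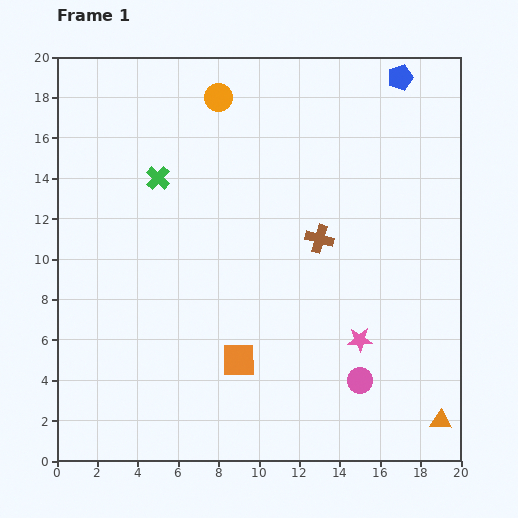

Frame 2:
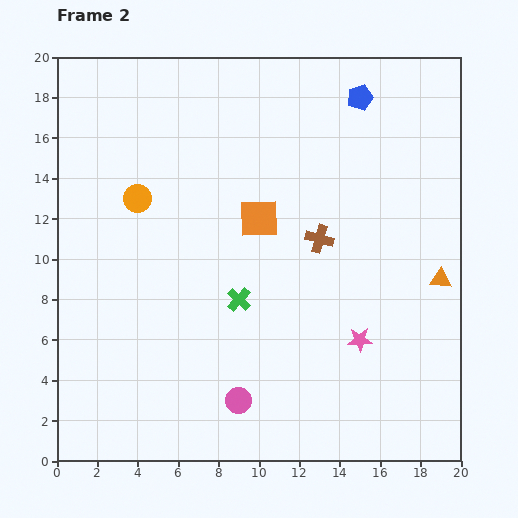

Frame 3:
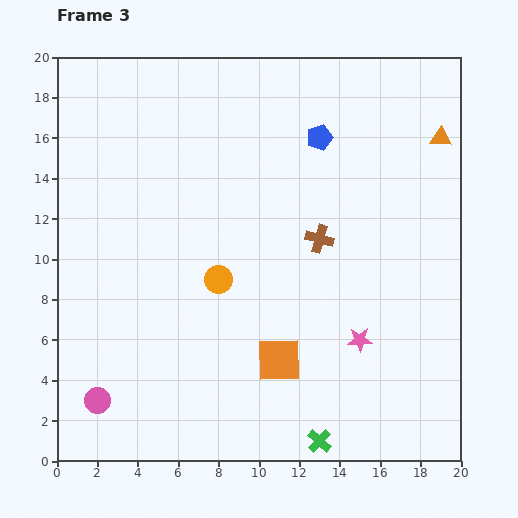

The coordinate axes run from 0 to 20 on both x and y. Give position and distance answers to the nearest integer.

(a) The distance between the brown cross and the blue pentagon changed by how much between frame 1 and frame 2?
-2

Distance in frame 1: 9. Distance in frame 2: 7.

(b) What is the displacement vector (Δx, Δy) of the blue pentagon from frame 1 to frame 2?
(-2, -1)

The blue pentagon was at (17, 19) in frame 1 and (15, 18) in frame 2.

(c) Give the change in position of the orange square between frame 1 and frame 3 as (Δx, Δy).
(2, 0)

The orange square was at (9, 5) in frame 1 and (11, 5) in frame 3.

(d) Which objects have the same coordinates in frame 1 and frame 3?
the brown cross, the pink star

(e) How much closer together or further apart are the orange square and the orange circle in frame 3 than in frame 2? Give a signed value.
-1

Distance in frame 2: 6. Distance in frame 3: 5.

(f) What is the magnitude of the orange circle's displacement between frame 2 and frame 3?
6

The orange circle moved from (4, 13) to (8, 9), a distance of √(4² + 4²) ≈ 6.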